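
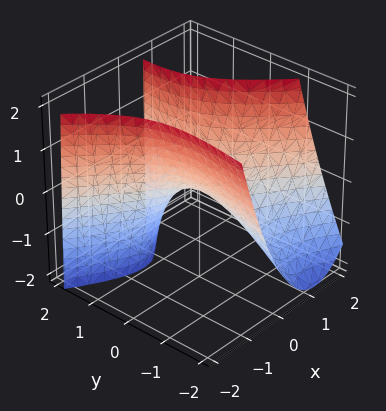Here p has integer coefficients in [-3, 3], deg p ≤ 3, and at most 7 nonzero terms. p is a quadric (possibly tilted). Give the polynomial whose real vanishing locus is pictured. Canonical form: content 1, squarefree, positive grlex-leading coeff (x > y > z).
3*x^2 + 3*x*y - y^2 + y*z - 2*z

Degree: no degree-1 surface has this shape, so deg p = 2.
From the visible intercepts: one z-axis crossing is at z = 0; one x-axis crossing is at x = 0; one y-axis crossing is at y = 0.
Putting this together gives p.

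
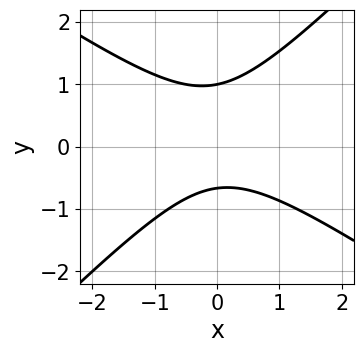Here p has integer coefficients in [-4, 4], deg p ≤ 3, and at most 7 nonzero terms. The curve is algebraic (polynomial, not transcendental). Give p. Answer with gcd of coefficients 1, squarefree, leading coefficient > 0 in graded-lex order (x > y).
2*x^2 + x*y - 3*y^2 + y + 2

(a) Degree: the shape is more complex than any degree-1 curve, so deg p = 2.
(b) Reading off the gridlines: no x-intercept at any integer in the box; one y-axis crossing is at y = 1.
(c) Assembling these constraints gives the stated polynomial.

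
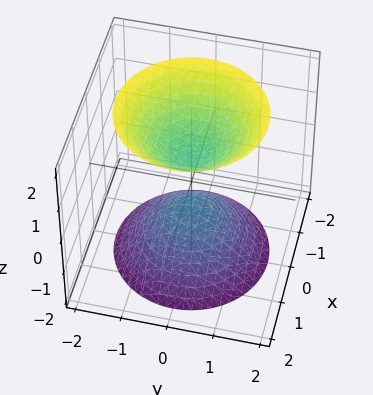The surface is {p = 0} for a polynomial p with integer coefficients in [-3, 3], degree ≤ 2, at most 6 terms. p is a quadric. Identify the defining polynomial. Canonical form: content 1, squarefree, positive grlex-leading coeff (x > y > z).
(a) I count 2 distinct pieces. Treating them together as one polynomial.
(b) Degree: two separate bowl-shaped sheets opening away from each other; a quadric, so deg p = 2.
(c) Symmetries: the surface is invariant under rotation about z: p = q(x² + y², z); it's symmetric under z → −z, forcing even powers of z.
(d) Against the integer gridlines: it misses every integer gridline on the y-axis; no x-intercept at any integer in the box; a circular section at z = -2 has radius between 1 and 2.
(e) Matching integer coefficients to the picture gives p.

3*x^2 + 3*y^2 - 2*z^2 + 1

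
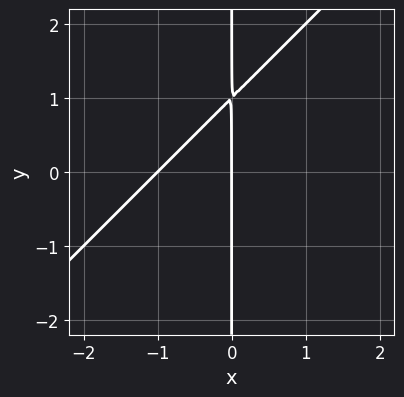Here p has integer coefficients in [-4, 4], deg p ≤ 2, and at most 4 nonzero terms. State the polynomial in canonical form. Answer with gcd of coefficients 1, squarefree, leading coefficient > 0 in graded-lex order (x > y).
Degree: the shape is more complex than any degree-1 curve, so deg p = 2.
From the axis intercepts and sections: the visible y-axis segment lies entirely on the curve; among the integer gridlines, it crosses the x-axis at x ∈ {-1, 0}.
Together with the visible shape, these determine p as stated.

x^2 - x*y + x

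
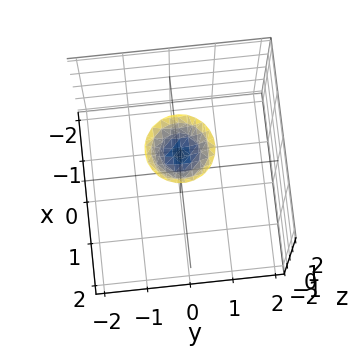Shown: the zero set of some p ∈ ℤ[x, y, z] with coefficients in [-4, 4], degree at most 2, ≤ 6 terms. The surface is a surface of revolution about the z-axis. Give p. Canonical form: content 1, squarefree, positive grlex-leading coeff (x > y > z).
2*x^2 + 2*y^2 - 2*z + 3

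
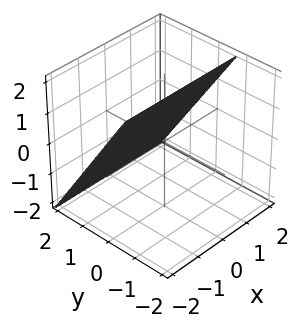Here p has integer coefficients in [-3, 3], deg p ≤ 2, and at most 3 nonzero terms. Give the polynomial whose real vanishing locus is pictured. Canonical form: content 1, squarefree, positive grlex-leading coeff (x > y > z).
3*y + 2*z - 2

deg p = 1.
From the axis intercepts and sections: the surface avoids every integer x-axis point in the box; one z-axis crossing is at z = 1.
The integer polynomial consistent with all of this is the stated p.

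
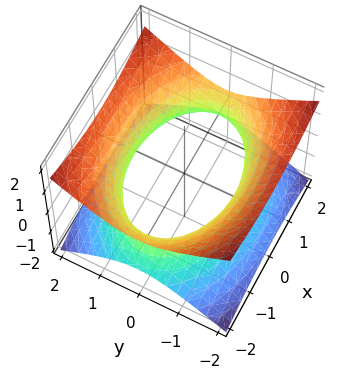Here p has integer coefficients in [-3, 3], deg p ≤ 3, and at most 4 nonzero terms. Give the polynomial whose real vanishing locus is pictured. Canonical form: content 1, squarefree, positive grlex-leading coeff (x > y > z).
x^2 + 2*y^2 - 3*z^2 - 3

The degree is 2 — an hourglass — one-sheet hyperboloid; a quadric.
Symmetries: mirror symmetry x ↦ −x ⇒ only even powers of x; mirror symmetry y ↦ −y ⇒ only even powers of y; it's symmetric under z → −z, forcing even powers of z.
Observable constraints: it misses every integer gridline on the z-axis.
Fitting integer coefficients to these (and the overall shape) gives p.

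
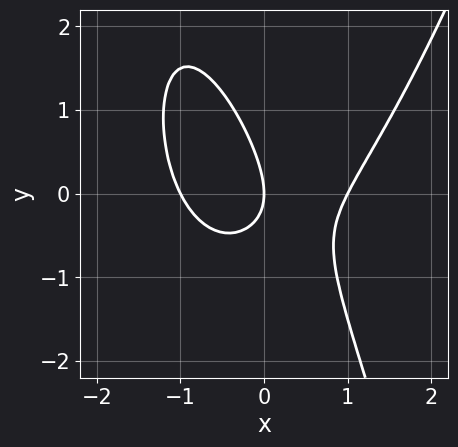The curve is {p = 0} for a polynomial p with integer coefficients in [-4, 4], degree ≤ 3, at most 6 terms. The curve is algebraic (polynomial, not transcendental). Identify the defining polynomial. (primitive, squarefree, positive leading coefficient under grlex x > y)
(a) Degree: a generic line meets the curve in up to 3 points, so deg p = 3.
(b) Checking where it meets the axes: among the integer gridlines, it crosses the x-axis at x ∈ {-1, 0, 1}; it crosses the y-axis at the gridline y = 0.
(c) The integer polynomial consistent with all of this is the stated p.

3*x^3 - 3*x*y - 2*y^2 - 3*x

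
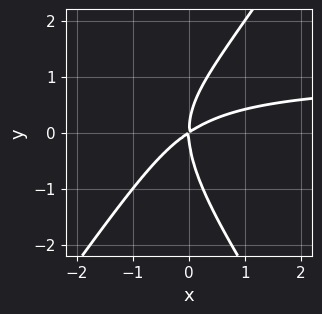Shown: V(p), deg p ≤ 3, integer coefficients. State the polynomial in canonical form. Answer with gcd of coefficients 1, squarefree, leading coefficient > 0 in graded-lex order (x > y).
Degree: the shape is more complex than any degree-2 curve, so deg p = 3.
From the visible intercepts: it crosses the y-axis at the gridline y = 0; it meets the x-axis at x = 0 (among the integer gridlines).
Fitting integer coefficients to these (and the overall shape) gives p.

2*x^2*y - y^3 - 2*x^2 + 3*x*y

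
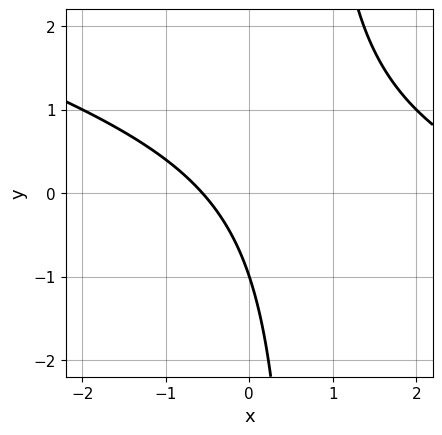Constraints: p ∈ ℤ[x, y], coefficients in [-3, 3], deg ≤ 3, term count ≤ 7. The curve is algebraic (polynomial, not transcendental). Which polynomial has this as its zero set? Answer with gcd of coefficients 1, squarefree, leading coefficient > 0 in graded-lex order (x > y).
x^2 + 3*x*y - 3*x - 2*y - 2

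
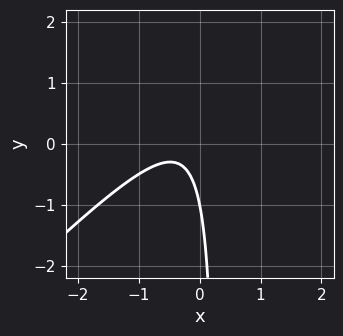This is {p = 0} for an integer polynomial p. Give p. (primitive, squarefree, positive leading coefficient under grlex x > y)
Degree: a generic line meets the curve in up to 2 points, so deg p = 2.
Checking where it meets the axes: it crosses the y-axis at the gridline y = -1; the curve avoids every integer x-axis point in the box.
Together with the visible shape, these determine p as stated.

3*x^2 - 3*x*y + 2*x + y + 1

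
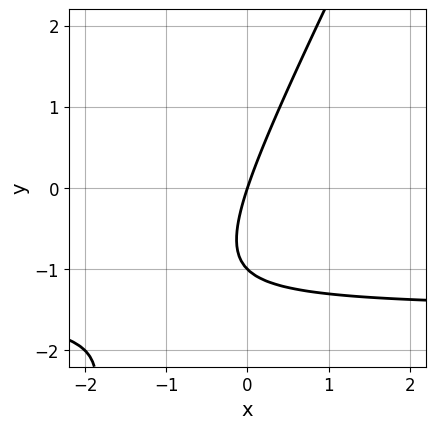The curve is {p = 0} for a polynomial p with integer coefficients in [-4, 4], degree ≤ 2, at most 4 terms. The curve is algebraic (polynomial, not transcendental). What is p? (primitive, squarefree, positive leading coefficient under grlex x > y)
2*x*y - y^2 + 3*x - y

First, deg p = 2.
Then, from the axis intercepts and sections: it meets the x-axis at x = 0 (among the integer gridlines); the y-axis gridline crossings are at y ∈ {-1, 0}.
Finally, fitting integer coefficients to these (and the overall shape) gives p.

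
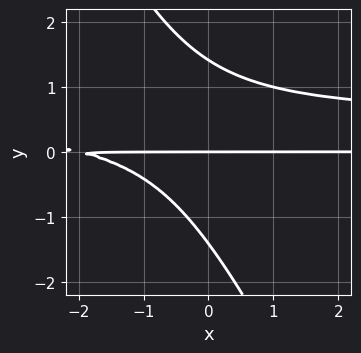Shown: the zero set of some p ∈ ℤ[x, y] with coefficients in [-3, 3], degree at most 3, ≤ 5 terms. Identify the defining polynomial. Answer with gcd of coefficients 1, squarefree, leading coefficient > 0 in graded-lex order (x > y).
2*x*y^2 + y^3 - x*y - 2*y

1. deg p = 3. No degree-2 curve has this shape.
2. Reading off the gridlines: one y-axis crossing is at y = 0; every point of the x-axis in the box is on the curve.
3. Assembling these constraints gives the stated polynomial.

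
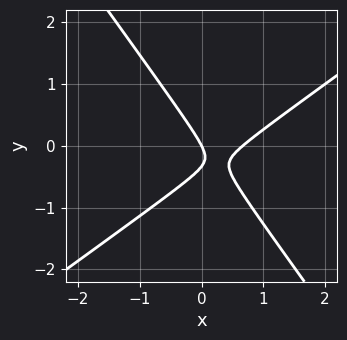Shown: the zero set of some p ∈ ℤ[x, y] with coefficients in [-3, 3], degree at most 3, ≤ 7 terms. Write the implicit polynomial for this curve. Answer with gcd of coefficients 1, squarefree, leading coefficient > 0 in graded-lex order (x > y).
3*x^2 - 2*x*y - 3*y^2 - 2*x - y

1. deg p = 2. A generic line meets the curve in up to 2 points.
2. From the axis intercepts and sections: one y-axis crossing is at y = 0; it crosses the x-axis at the gridline x = 0.
3. Together with the visible shape, these determine p as stated.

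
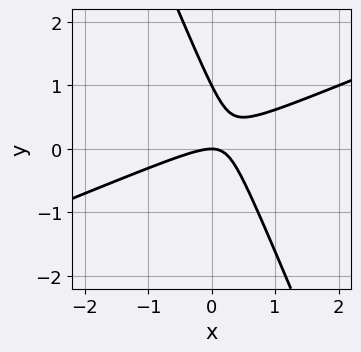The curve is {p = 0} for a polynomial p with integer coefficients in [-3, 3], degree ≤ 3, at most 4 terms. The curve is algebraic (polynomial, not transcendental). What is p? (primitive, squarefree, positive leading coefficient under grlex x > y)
x^2 - 2*x*y - y^2 + y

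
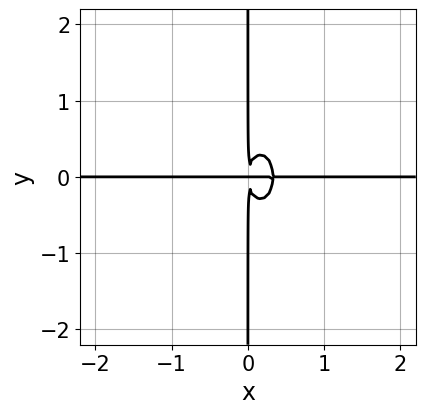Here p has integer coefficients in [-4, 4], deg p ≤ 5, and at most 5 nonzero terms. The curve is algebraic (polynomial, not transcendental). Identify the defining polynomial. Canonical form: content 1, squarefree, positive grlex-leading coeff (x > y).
3*x^3*y + x*y^3 - x^2*y

First, degree: the shape is more complex than any degree-3 curve, so deg p = 4.
Next, reading off the gridlines: the visible y-axis segment lies entirely on the curve; every point of the x-axis in the box is on the curve.
Finally, these observations pin down the coefficients.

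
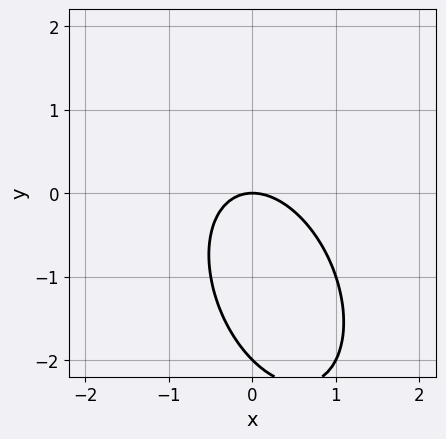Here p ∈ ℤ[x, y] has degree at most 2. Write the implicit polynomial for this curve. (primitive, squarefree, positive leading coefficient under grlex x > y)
deg p = 2. No degree-1 curve has this shape.
Checking where it meets the axes: the y-axis gridline crossings are at y ∈ {-2, 0}; it crosses the x-axis at the gridline x = 0.
Fitting integer coefficients to these (and the overall shape) gives p.

2*x^2 + x*y + y^2 + 2*y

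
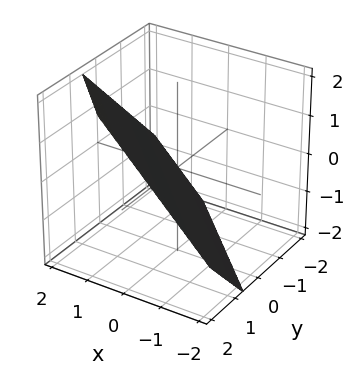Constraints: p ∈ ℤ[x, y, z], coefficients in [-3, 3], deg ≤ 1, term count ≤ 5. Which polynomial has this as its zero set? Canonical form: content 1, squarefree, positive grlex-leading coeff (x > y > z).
Degree: every cross-section is a straight line — this is a plane, so deg p = 1.
Putting this together gives p.

3*x + 3*y - 3*z - 2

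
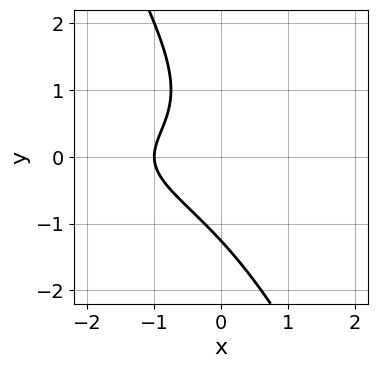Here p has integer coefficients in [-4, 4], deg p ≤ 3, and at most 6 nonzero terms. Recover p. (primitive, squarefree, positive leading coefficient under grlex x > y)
First, degree: no degree-2 curve has this shape, so deg p = 3.
Next, from the axis intercepts and sections: it meets the x-axis at x = -1 (among the integer gridlines).
Finally, matching integer coefficients to the picture gives p.

2*x*y^2 + y^3 + 2*x + 2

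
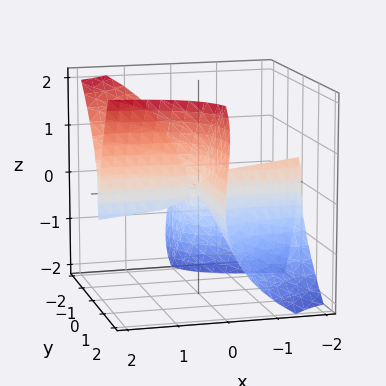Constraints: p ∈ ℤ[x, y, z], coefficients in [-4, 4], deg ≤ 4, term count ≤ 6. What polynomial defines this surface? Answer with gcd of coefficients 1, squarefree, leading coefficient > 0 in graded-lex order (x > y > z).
3*x*y^2 + y*z^2 - z^3 + x*y

First, deg p = 3.
Next, from the axis intercepts and sections: every point of the y-axis in the box is on the surface; it meets the z-axis at z = 0 (among the integer gridlines).
Finally, the integer polynomial consistent with all of this is the stated p.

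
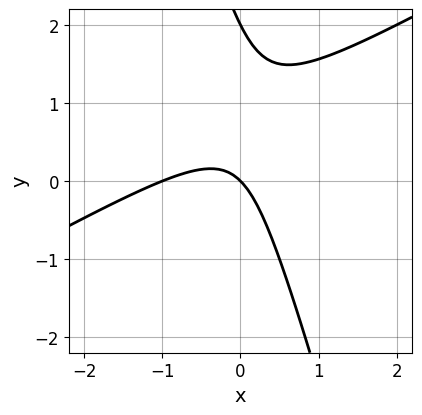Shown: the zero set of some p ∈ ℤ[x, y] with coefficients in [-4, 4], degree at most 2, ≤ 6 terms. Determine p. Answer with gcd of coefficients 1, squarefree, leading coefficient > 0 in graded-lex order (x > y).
deg p = 2. A generic line meets the curve in up to 2 points.
Observable constraints: among the integer gridlines, it crosses the x-axis at x ∈ {-1, 0}; the y-axis gridline crossings are at y ∈ {0, 2}.
Together with the visible shape, these determine p as stated.

2*x^2 - 3*x*y - y^2 + 2*x + 2*y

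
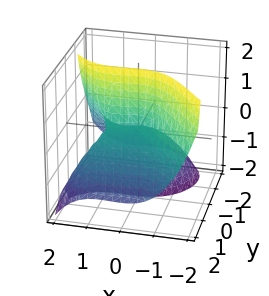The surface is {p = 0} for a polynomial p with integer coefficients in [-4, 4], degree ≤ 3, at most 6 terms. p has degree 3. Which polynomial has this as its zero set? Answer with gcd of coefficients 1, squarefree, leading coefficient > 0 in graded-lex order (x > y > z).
x^3 + y^3 - x^2 + 3*y*z

1. Degree: a generic line meets the surface in up to 3 points, so deg p = 3.
2. Checking where it meets the axes: among the integer gridlines, it crosses the x-axis at x ∈ {0, 1}; the visible z-axis segment lies entirely on the surface.
3. Solving for integer coefficients yields p as stated.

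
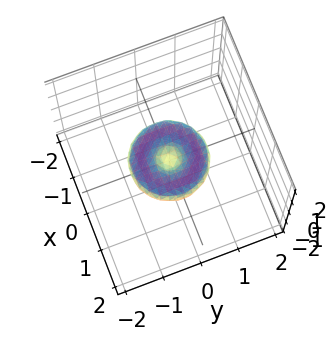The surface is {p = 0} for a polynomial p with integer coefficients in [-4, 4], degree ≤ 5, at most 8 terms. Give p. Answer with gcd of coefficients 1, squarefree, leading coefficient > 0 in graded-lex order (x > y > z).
Degree: no degree-3 surface has this shape, so deg p = 4.
Symmetries: every cross-section ⟂ z is a circle, so x, y appear only via x² + y².
Reading off the gridlines: it meets the z-axis at z = 0 (among the integer gridlines); the x-axis gridline crossings are at x ∈ {-1, 0, 1}.
These observations pin down the coefficients.

x^4 + 2*x^2*y^2 + y^4 - x^2 - y^2 + 2*z^2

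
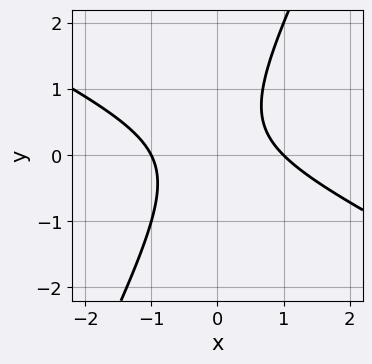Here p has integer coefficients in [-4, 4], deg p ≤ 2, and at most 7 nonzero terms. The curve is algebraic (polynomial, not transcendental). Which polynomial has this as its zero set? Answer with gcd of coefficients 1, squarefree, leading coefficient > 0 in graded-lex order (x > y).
1. Degree: a generic line meets the curve in up to 2 points, so deg p = 2.
2. From the axis intercepts and sections: the curve avoids every integer y-axis point in the box; the x-axis gridline crossings are at x ∈ {-1, 1}.
3. Putting this together gives p.

2*x^2 + 3*x*y - 2*y^2 + y - 2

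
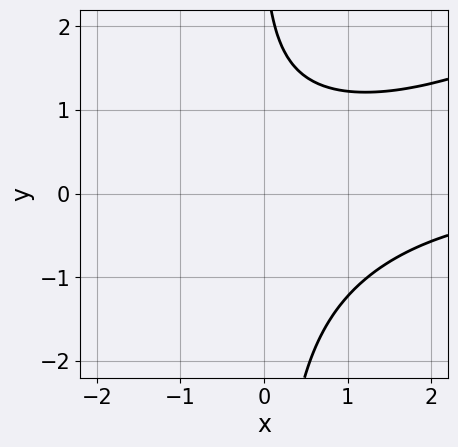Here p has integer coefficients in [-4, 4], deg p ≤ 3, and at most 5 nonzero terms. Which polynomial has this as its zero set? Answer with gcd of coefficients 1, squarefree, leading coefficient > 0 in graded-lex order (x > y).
1. deg p = 3.
2. Against the integer gridlines: it misses every integer gridline on the y-axis; no x-intercept at any integer in the box.
3. Fitting integer coefficients to these (and the overall shape) gives p.

x^2*y - 2*x*y^2 - y + 3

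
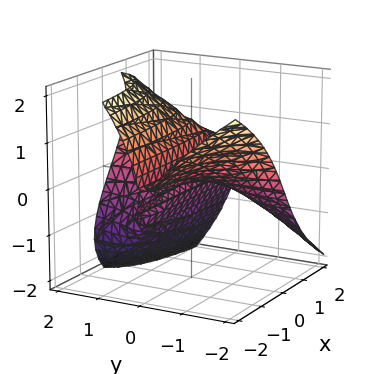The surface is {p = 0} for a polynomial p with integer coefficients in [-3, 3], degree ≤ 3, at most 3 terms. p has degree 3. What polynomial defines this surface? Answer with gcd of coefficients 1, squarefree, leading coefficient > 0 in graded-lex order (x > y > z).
(a) The degree is 3 — a generic line meets the surface in up to 3 points.
(b) Checking where it meets the axes: the visible x-axis segment lies entirely on the surface; every point of the y-axis in the box is on the surface; it meets the z-axis at z = 0 (among the integer gridlines).
(c) These observations pin down the coefficients.

2*x*y^2 + z^3 - 3*y*z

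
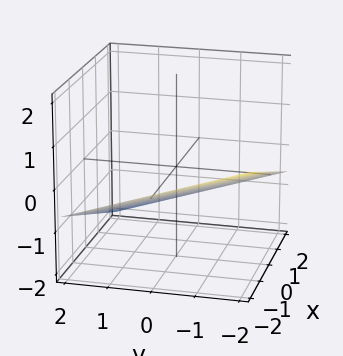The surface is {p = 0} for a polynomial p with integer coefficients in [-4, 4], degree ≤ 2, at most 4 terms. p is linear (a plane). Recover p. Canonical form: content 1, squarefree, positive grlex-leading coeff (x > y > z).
(a) The degree is 1 — the surface is flat (a plane).
(b) From the visible intercepts: it meets the x-axis at x = -2 (among the integer gridlines); one y-axis crossing is at y = -2.
(c) The integer polynomial consistent with all of this is the stated p.

x + y + 3*z + 2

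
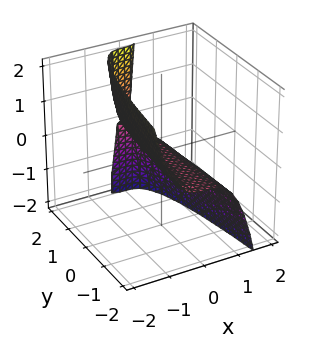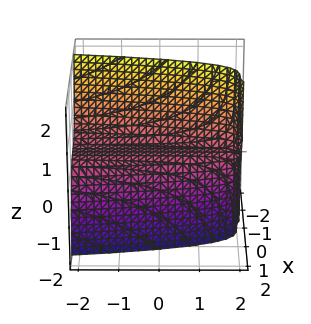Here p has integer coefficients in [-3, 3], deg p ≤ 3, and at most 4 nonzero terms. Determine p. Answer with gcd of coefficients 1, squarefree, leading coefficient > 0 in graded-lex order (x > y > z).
(a) Degree: a generic line meets the surface in up to 3 points, so deg p = 3.
(b) Reading off the gridlines: it meets the x-axis at x = 0 (among the integer gridlines); every point of the y-axis in the box is on the surface; it crosses the z-axis at the gridline z = 0.
(c) Assembling these constraints gives the stated polynomial.

3*x^3 - y*z + 2*z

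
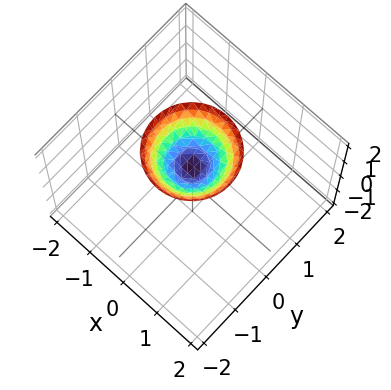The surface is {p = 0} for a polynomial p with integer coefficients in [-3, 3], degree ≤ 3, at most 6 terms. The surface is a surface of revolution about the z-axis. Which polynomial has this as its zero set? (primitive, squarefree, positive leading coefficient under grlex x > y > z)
x^2 + y^2 - z + 1

First, degree: no degree-1 surface has this shape, so deg p = 2.
Next, symmetries: the z-axis is an axis of rotation, so x and y enter only as x² + y².
Next, reading off the gridlines: no x-intercept at any integer in the box; it meets the z-axis at z = 1 (among the integer gridlines).
Finally, solving for integer coefficients yields p as stated.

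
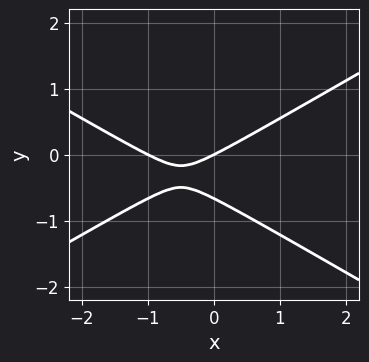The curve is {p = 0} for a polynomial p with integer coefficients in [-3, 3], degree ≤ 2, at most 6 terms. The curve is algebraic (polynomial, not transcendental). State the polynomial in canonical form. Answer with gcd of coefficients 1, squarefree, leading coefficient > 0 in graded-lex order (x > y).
x^2 - 3*y^2 + x - 2*y

The degree is 2 — no degree-1 curve has this shape.
Checking where it meets the axes: the x-axis gridline crossings are at x ∈ {-1, 0}; it crosses the y-axis at the gridline y = 0.
Putting this together gives p.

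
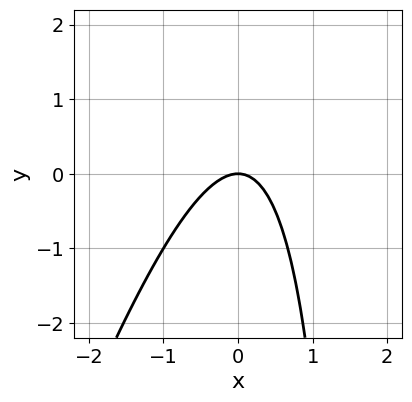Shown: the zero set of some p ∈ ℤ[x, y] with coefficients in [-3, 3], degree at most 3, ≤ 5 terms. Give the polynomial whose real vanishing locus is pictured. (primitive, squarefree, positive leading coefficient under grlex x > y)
3*x^2 - x*y + 2*y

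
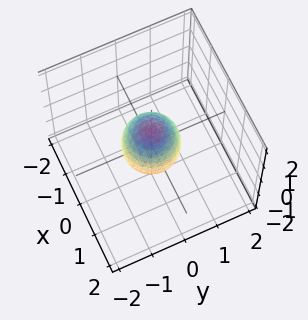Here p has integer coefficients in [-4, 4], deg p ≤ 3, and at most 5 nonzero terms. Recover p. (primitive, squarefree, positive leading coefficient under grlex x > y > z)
3*x^2 + 3*y^2 + 2*z^2 - 2

1. Degree: no degree-1 surface has this shape, so deg p = 2.
2. By symmetry, every cross-section ⟂ z is a circle, so x, y appear only via x² + y².
3. Checking where it meets the axes: a circular section at z = 0 has radius between 0 and 1; the z-axis gridline crossings are at z ∈ {-1, 1}.
4. These observations pin down the coefficients.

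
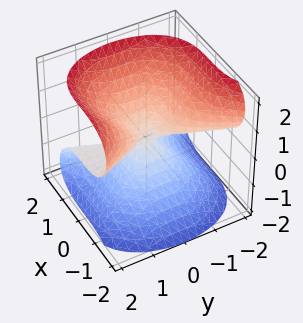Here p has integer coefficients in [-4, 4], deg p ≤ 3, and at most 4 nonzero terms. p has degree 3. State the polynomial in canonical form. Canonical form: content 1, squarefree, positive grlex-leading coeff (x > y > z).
x^3 + y^2*z - z^3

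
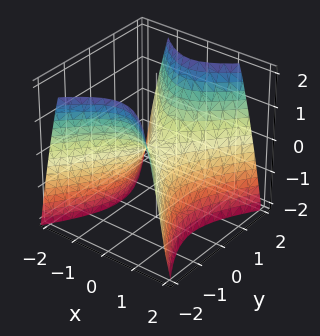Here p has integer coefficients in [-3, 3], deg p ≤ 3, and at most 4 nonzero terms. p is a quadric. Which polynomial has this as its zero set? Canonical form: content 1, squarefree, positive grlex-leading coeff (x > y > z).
3*x^2 - 2*y^2 + 2*z

(a) deg p = 2. A saddle surface; a quadric.
(b) Symmetries: mirror symmetry y ↦ −y ⇒ only even powers of y; mirror symmetry x ↦ −x ⇒ only even powers of x.
(c) From the axis intercepts and sections: it meets the y-axis at y = 0 (among the integer gridlines); it crosses the z-axis at the gridline z = 0.
(d) Putting this together gives p.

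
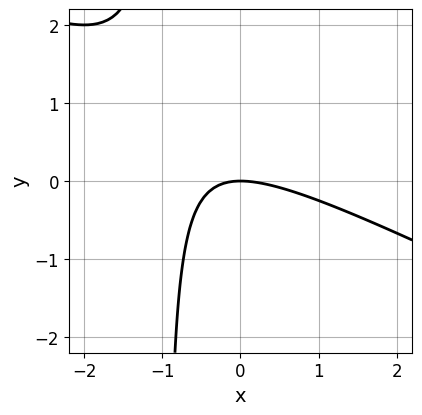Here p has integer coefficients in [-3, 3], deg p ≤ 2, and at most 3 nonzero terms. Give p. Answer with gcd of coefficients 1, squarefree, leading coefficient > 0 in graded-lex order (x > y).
(a) deg p = 2. The shape is more complex than any degree-1 curve.
(b) Reading off the gridlines: it meets the y-axis at y = 0 (among the integer gridlines); it meets the x-axis at x = 0 (among the integer gridlines).
(c) Assembling these constraints gives the stated polynomial.

x^2 + 2*x*y + 2*y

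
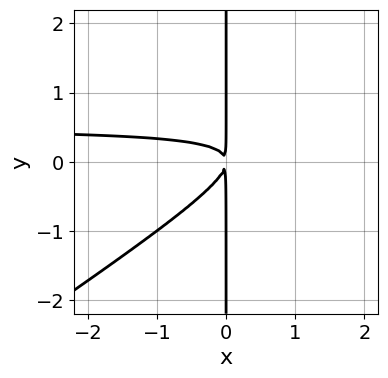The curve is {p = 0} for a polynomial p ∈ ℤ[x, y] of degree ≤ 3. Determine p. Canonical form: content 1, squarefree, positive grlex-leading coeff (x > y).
2*x^2*y - 3*x*y^2 - x^2

deg p = 3. The shape is more complex than any degree-2 curve.
From the axis intercepts and sections: every point of the y-axis in the box is on the curve.
Assembling these constraints gives the stated polynomial.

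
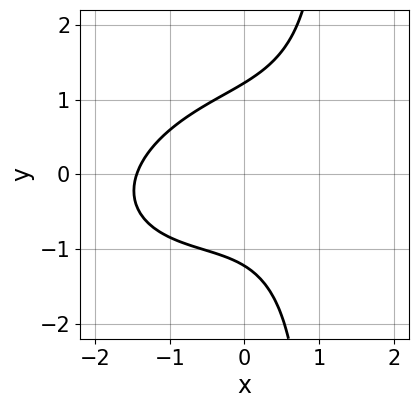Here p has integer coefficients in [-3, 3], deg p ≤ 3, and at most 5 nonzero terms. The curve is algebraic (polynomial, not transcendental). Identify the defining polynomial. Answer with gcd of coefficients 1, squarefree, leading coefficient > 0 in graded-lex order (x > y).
x^3 - x^2*y + 2*x*y^2 - 2*y^2 + 3

First, degree: the shape is more complex than any degree-2 curve, so deg p = 3.
Finally, putting this together gives p.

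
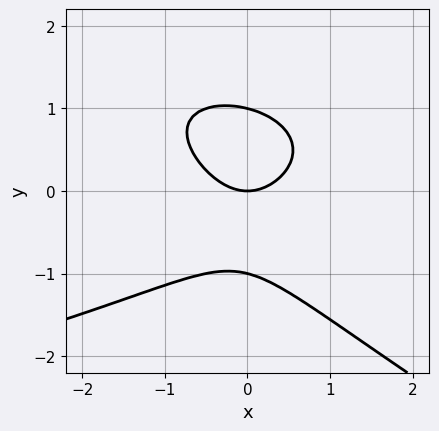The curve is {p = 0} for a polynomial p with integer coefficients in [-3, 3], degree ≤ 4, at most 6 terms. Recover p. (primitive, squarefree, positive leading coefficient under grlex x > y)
x*y^2 + 2*y^3 + 2*x^2 - 2*y

(a) The degree is 3 — a generic line meets the curve in up to 3 points.
(b) Reading off the gridlines: among the integer gridlines, it crosses the y-axis at y ∈ {-1, 0, 1}; one x-axis crossing is at x = 0.
(c) These observations pin down the coefficients.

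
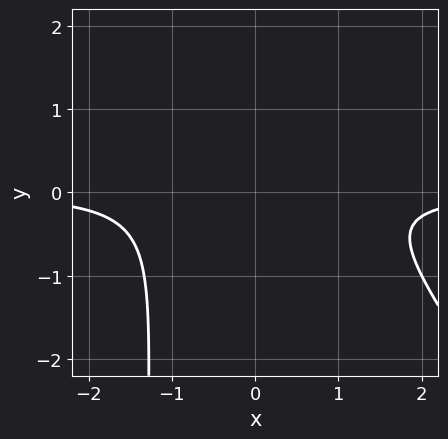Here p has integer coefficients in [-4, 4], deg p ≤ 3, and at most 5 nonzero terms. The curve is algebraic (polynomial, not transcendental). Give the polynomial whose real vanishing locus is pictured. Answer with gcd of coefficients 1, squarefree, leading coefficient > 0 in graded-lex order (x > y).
3*x^2*y + 2*x*y^2 + 3*y^2 - 3*y + 2

First, degree: a generic line meets the curve in up to 3 points, so deg p = 3.
Then, from the visible intercepts: it misses every integer gridline on the x-axis; it misses every integer gridline on the y-axis.
Finally, matching integer coefficients to the picture gives p.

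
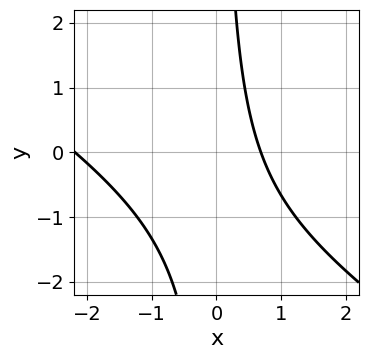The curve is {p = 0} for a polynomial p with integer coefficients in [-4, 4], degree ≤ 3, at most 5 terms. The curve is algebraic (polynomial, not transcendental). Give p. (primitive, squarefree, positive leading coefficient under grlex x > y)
2*x^2 + 3*x*y + 3*x - 3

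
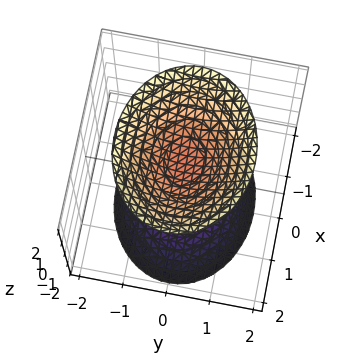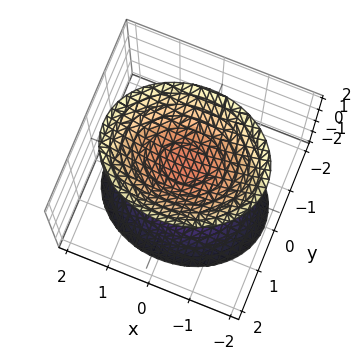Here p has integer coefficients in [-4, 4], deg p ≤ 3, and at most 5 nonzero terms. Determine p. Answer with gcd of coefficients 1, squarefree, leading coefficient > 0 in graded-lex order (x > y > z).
2*x^2 + 3*y^2 - 2*z^2 + 2

I count 2 distinct pieces.
The degree is 2 — two sheets facing apart; a quadric.
Symmetries: mirror symmetry x ↦ −x ⇒ only even powers of x; mirror symmetry y ↦ −y ⇒ only even powers of y; mirror symmetry z ↦ −z ⇒ only even powers of z.
From the visible intercepts: among the integer gridlines, it crosses the z-axis at z ∈ {-1, 1}; it misses every integer gridline on the y-axis; it misses every integer gridline on the x-axis.
Assembling these constraints gives the stated polynomial.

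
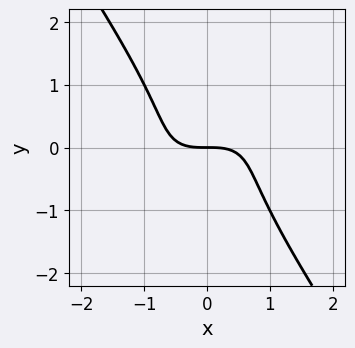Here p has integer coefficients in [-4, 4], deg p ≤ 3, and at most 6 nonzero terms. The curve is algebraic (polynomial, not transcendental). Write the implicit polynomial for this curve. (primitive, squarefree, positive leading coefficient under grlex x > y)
1. deg p = 3.
2. Checking where it meets the axes: one x-axis crossing is at x = 0; it meets the y-axis at y = 0 (among the integer gridlines).
3. These observations pin down the coefficients.

2*x^3 - 3*x^2*y + 2*y^3 + 3*y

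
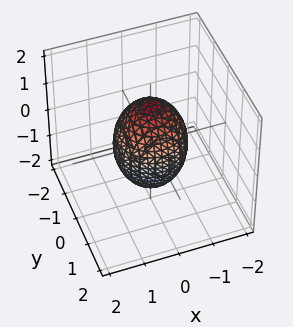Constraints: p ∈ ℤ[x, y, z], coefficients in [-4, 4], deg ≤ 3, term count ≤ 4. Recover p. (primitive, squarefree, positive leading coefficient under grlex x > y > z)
2*x^2 + 2*y^2 + z^2 - 2

Degree: the shape is more complex than any degree-1 surface, so deg p = 2.
By symmetry, every cross-section ⟂ z is a circle, so x, y appear only via x² + y².
From the visible intercepts: among the integer gridlines, it crosses the y-axis at y ∈ {-1, 1}; among the integer gridlines, it crosses the x-axis at x ∈ {-1, 1}.
Assembling these constraints gives the stated polynomial.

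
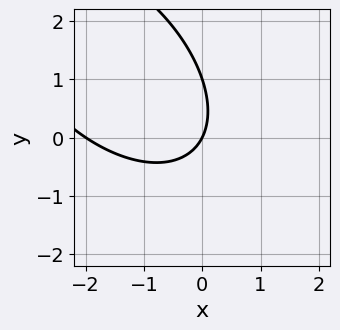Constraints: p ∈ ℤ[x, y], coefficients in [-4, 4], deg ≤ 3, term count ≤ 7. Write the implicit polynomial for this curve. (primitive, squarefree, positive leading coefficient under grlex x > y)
(a) The degree is 2 — the shape is more complex than any degree-1 curve.
(b) Reading off the gridlines: among the integer gridlines, it crosses the y-axis at y ∈ {0, 1}; among the integer gridlines, it crosses the x-axis at x ∈ {-2, 0}.
(c) The integer polynomial consistent with all of this is the stated p.

x^2 + x*y + y^2 + 2*x - y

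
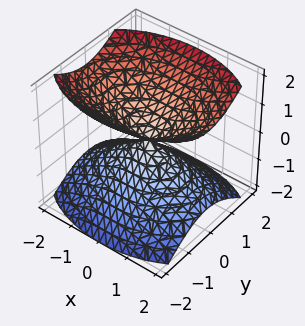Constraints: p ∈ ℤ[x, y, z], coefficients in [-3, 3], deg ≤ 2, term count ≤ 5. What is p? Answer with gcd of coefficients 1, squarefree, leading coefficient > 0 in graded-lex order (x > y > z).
x^2 + 2*y^2 - 2*z^2

First, the picture has 2 separate pieces. They look like related sheets of one shape, so recover p as a whole.
Next, deg p = 2. Two nappes meeting at a single point; a quadric.
Then, symmetries: the z ↦ −z reflection is a symmetry, so z appears only in even powers; it's symmetric under y → −y, forcing even powers of y; it's symmetric under x → −x, forcing even powers of x.
Then, against the integer gridlines: one z-axis crossing is at z = 0; it meets the x-axis at x = 0 (among the integer gridlines); one y-axis crossing is at y = 0.
Finally, assembling these constraints gives the stated polynomial.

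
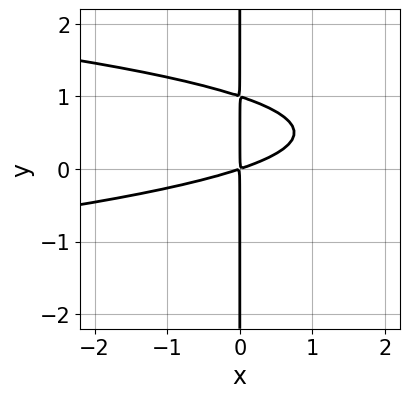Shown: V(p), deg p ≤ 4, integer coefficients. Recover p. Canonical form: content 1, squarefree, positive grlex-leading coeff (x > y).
(a) deg p = 3.
(b) Against the integer gridlines: the visible y-axis segment lies entirely on the curve.
(c) Solving for integer coefficients yields p as stated.

3*x*y^2 + x^2 - 3*x*y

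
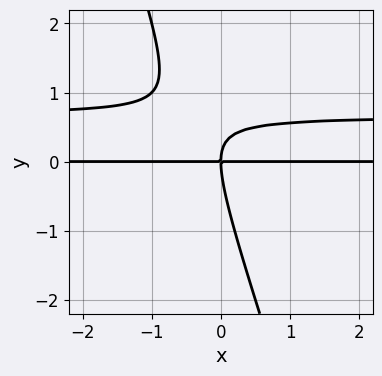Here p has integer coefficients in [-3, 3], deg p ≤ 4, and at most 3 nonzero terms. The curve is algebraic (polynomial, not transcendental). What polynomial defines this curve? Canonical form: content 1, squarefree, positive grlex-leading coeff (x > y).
First, deg p = 3.
Then, from the visible intercepts: every point of the x-axis in the box is on the curve; one y-axis crossing is at y = 0.
Finally, together with the visible shape, these determine p as stated.

3*x*y^2 + y^3 - 2*x*y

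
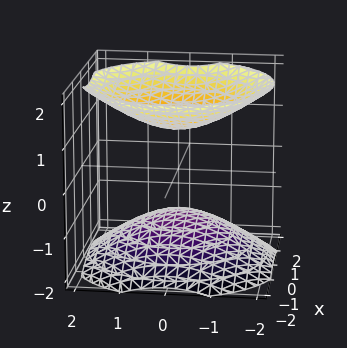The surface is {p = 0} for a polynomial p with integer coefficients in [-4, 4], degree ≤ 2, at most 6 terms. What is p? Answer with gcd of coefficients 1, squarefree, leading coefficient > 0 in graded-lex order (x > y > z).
2*x^2 + 2*y^2 - 3*z^2 + 3

I count 2 distinct pieces.
Degree: two sheets facing apart; a quadric, so deg p = 2.
Symmetries: the z ↦ −z reflection is a symmetry, so z appears only in even powers; the z-axis is an axis of rotation, so x and y enter only as x² + y².
Checking where it meets the axes: it misses every integer gridline on the y-axis; no x-intercept at any integer in the box; the z-axis gridline crossings are at z ∈ {-1, 1}.
Matching integer coefficients to the picture gives p.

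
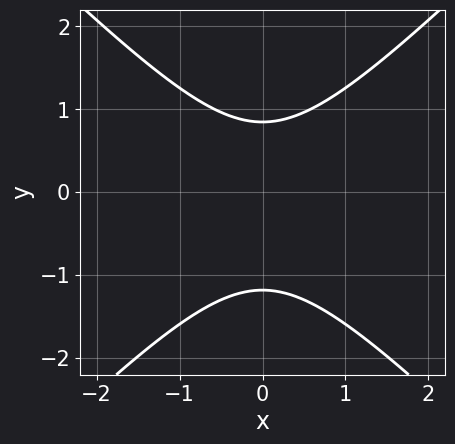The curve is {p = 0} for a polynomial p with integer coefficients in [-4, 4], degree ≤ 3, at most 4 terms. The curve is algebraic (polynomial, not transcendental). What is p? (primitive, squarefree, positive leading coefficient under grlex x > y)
3*x^2 - 3*y^2 - y + 3

Degree: a generic line meets the curve in up to 2 points, so deg p = 2.
Symmetries: mirror symmetry x ↦ −x ⇒ only even powers of x.
From the visible intercepts: no x-intercept at any integer in the box.
These observations pin down the coefficients.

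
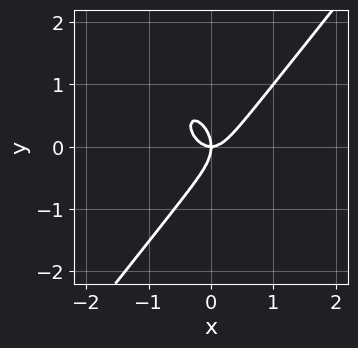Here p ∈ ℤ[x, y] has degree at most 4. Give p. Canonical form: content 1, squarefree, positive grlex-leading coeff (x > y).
2*x^3 - y^3 - x*y

1. Degree: no degree-2 curve has this shape, so deg p = 3.
2. Reading off the gridlines: it crosses the x-axis at the gridline x = 0; it crosses the y-axis at the gridline y = 0.
3. The integer polynomial consistent with all of this is the stated p.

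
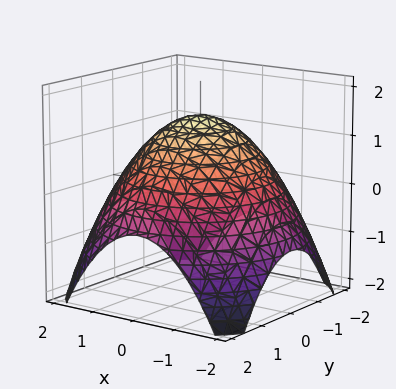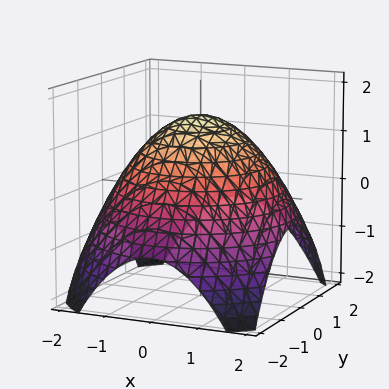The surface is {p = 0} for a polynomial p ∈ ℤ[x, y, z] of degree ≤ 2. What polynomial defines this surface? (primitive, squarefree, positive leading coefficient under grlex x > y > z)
x^2 + y^2 + 2*z - 3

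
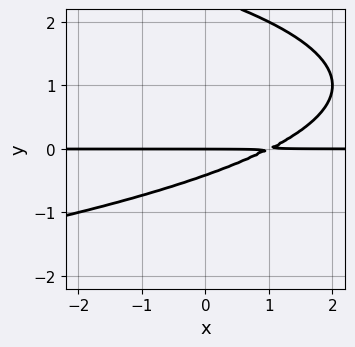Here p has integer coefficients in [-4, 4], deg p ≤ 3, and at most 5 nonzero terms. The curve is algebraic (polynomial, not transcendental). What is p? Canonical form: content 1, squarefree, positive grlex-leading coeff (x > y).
1. deg p = 3.
2. Observable constraints: the visible x-axis segment lies entirely on the curve; it meets the y-axis at y = 0 (among the integer gridlines).
3. The integer polynomial consistent with all of this is the stated p.

y^3 + x*y - 2*y^2 - y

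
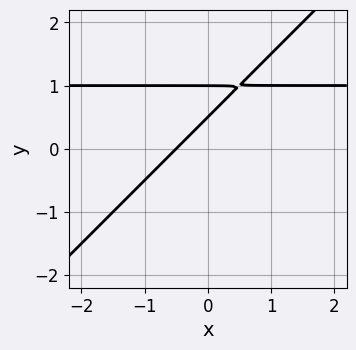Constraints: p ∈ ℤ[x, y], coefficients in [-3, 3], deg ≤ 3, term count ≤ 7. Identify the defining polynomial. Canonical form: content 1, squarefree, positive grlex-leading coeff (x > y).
2*x*y - 2*y^2 - 2*x + 3*y - 1

1. Degree: the shape is more complex than any degree-1 curve, so deg p = 2.
2. From the axis intercepts and sections: it meets the y-axis at y = 1 (among the integer gridlines).
3. Together with the visible shape, these determine p as stated.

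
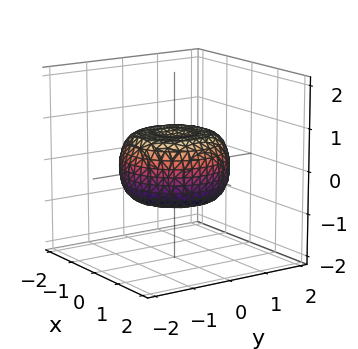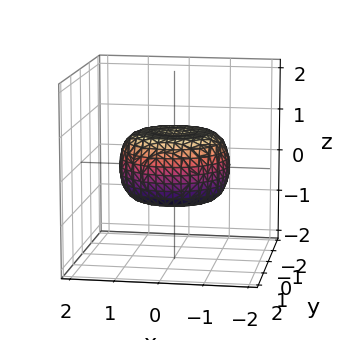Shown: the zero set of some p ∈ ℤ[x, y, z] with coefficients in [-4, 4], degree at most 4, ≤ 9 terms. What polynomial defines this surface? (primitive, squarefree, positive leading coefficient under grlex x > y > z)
(a) The degree is 4 — a generic line meets the surface in up to 4 points.
(b) By symmetry, the z-axis is an axis of rotation, so x and y enter only as x² + y².
(c) Checking where it meets the axes: a circular section at z = 0 has radius between 1 and 2.
(d) The integer polynomial consistent with all of this is the stated p.

x^4 + 2*x^2*y^2 + y^4 - x^2 - y^2 + 2*z^2 - 1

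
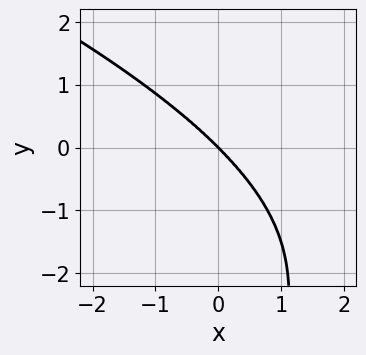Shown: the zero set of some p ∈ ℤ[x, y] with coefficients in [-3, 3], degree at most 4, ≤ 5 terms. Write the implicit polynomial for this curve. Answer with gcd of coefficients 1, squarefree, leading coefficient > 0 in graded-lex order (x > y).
x*y^3 - 3*x^3 - 2*x^2*y - y^3

The degree is 4 — a generic line meets the curve in up to 4 points.
Observable constraints: it crosses the y-axis at the gridline y = 0; it meets the x-axis at x = 0 (among the integer gridlines).
These observations pin down the coefficients.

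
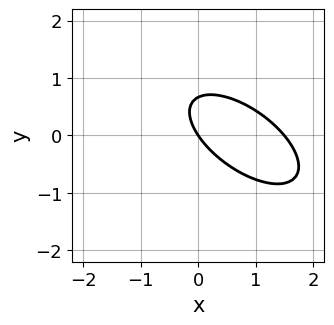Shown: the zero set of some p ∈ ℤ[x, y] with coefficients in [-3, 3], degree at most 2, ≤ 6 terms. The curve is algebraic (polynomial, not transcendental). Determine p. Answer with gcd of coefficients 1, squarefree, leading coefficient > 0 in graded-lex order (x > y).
(a) Degree: no degree-1 curve has this shape, so deg p = 2.
(b) Checking where it meets the axes: it crosses the x-axis at the gridline x = 0; it crosses the y-axis at the gridline y = 0.
(c) Matching integer coefficients to the picture gives p.

2*x^2 + 3*x*y + 3*y^2 - 3*x - 2*y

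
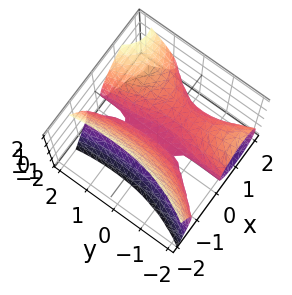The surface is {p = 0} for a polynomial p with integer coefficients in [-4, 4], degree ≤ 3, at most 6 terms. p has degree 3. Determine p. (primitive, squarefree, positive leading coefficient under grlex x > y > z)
2*x^3 - x^2*y - x*y^2 - 3*x^2 + 2*z^2

1. Degree: the shape is more complex than any degree-2 surface, so deg p = 3.
2. Observable constraints: one z-axis crossing is at z = 0; the visible y-axis segment lies entirely on the surface.
3. These observations pin down the coefficients.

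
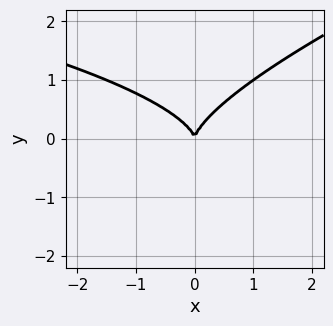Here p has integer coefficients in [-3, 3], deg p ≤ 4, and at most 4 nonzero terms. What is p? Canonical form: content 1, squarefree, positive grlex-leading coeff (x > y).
deg p = 3.
Checking where it meets the axes: one x-axis crossing is at x = 0; one y-axis crossing is at y = 0.
The integer polynomial consistent with all of this is the stated p.

x*y^2 - 3*y^3 + 2*x^2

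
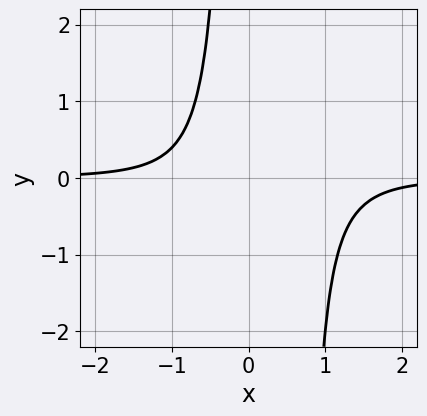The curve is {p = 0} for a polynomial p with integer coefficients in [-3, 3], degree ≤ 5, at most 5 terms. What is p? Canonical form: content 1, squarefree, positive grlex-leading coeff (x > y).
1. Degree: no degree-3 curve has this shape, so deg p = 4.
2. Against the integer gridlines: it misses every integer gridline on the x-axis; it misses every integer gridline on the y-axis.
3. Putting this together gives p.

3*x^3*y - 2*x^2*y + 2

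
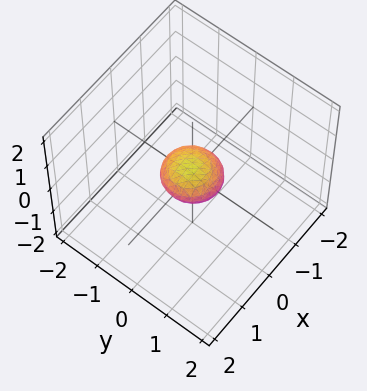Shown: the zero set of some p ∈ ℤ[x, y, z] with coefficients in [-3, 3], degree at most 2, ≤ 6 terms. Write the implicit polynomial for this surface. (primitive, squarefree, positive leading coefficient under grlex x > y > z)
2*x^2 - x*z + 2*y^2 + 3*z^2 - 1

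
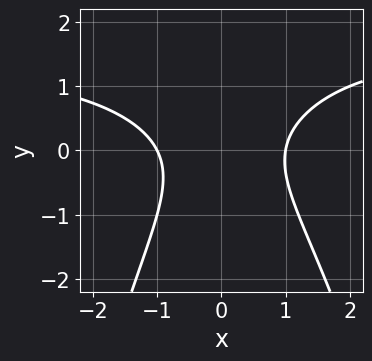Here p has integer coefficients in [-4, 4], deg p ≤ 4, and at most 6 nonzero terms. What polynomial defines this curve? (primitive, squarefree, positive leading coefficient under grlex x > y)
(a) deg p = 3. The shape is more complex than any degree-2 curve.
(b) Observable constraints: it misses every integer gridline on the y-axis; among the integer gridlines, it crosses the x-axis at x ∈ {-1, 1}.
(c) These observations pin down the coefficients.

2*x^2*y - 3*x^2 - x*y + 3*y^2 + 3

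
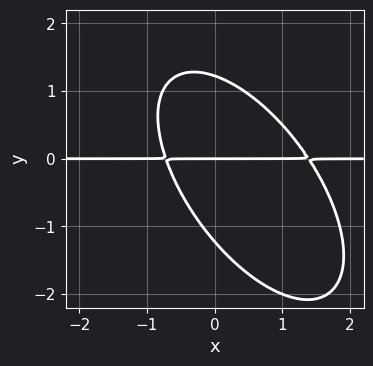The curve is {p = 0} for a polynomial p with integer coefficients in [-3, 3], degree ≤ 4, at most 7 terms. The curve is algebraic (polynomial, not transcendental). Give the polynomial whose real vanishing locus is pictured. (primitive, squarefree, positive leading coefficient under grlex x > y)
1. deg p = 3.
2. Reading off the gridlines: every point of the x-axis in the box is on the curve; it crosses the y-axis at the gridline y = 0.
3. These observations pin down the coefficients.

3*x^2*y + 3*x*y^2 + 2*y^3 - 2*x*y - 3*y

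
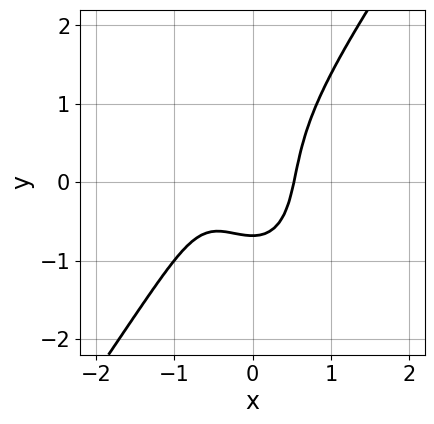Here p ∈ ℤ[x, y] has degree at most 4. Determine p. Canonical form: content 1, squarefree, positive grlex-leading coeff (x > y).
3*x^3 - y^3 + 2*x^2 - y - 1

First, deg p = 3.
Finally, matching integer coefficients to the picture gives p.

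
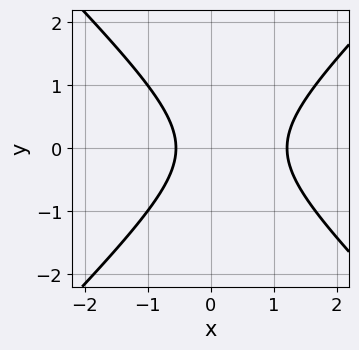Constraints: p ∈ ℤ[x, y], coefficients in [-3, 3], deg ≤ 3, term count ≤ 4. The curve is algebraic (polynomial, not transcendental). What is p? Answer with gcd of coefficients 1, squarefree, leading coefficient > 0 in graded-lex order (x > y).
First, degree: no degree-1 curve has this shape, so deg p = 2.
Next, symmetries: the y ↦ −y reflection is a symmetry, so y appears only in even powers.
Then, from the visible intercepts: it misses every integer gridline on the y-axis.
Finally, putting this together gives p.

3*x^2 - 3*y^2 - 2*x - 2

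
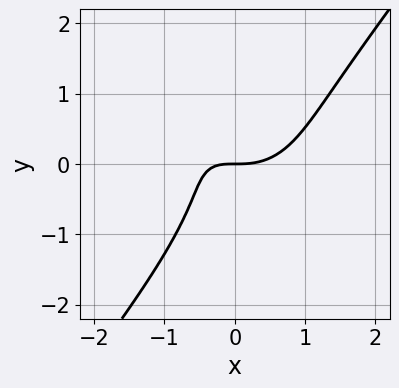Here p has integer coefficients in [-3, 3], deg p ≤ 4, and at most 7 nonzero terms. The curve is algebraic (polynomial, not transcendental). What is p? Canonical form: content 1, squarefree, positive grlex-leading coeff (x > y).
(a) The degree is 3 — the shape is more complex than any degree-2 curve.
(b) Against the integer gridlines: it meets the y-axis at y = 0 (among the integer gridlines); it meets the x-axis at x = 0 (among the integer gridlines).
(c) Solving for integer coefficients yields p as stated.

3*x^3 + 2*x*y^2 - 3*y^3 - 3*x*y - 3*y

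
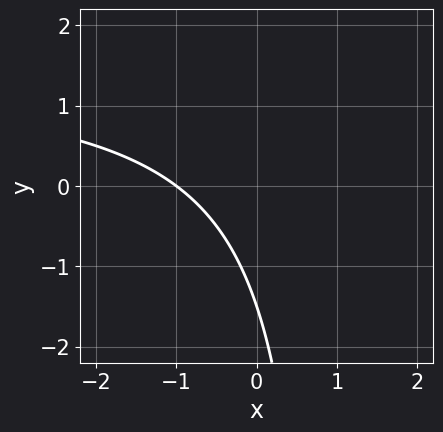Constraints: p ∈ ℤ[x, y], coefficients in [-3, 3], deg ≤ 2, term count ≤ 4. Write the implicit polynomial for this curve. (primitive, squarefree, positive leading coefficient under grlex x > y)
(a) deg p = 2. A generic line meets the curve in up to 2 points.
(b) From the axis intercepts and sections: it crosses the x-axis at the gridline x = -1.
(c) Matching integer coefficients to the picture gives p.

2*x*y - 3*x - 2*y - 3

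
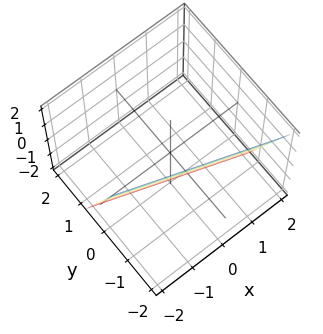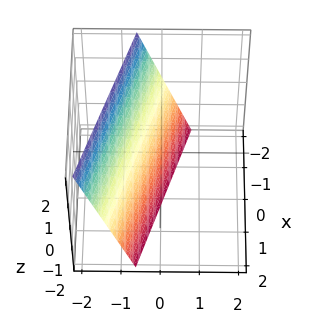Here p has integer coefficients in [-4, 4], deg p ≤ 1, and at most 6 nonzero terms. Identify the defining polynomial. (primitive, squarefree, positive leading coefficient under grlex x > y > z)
x + 3*y + z + 2

1. The degree is 1 — the surface is flat (a plane).
2. Against the integer gridlines: one x-axis crossing is at x = -2; one z-axis crossing is at z = -2.
3. Putting this together gives p.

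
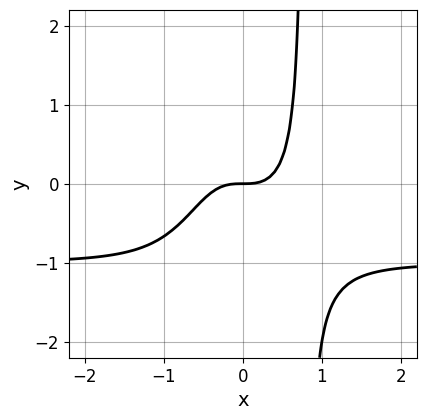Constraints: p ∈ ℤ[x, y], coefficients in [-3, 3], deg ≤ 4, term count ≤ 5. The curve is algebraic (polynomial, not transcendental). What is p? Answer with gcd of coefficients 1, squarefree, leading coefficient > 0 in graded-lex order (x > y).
2*x^3*y + 2*x^3 - y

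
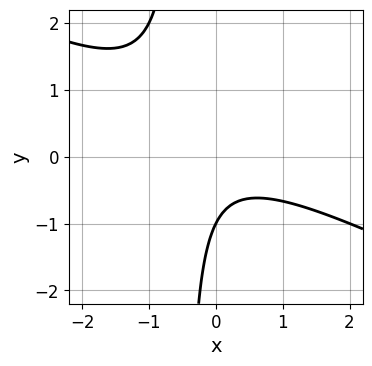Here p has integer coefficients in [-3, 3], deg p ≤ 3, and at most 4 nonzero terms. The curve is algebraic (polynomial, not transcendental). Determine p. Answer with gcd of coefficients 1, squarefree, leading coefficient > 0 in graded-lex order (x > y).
1. Degree: no degree-1 curve has this shape, so deg p = 2.
2. Checking where it meets the axes: it crosses the y-axis at the gridline y = -1; it misses every integer gridline on the x-axis.
3. Assembling these constraints gives the stated polynomial.

x^2 + 2*x*y + y + 1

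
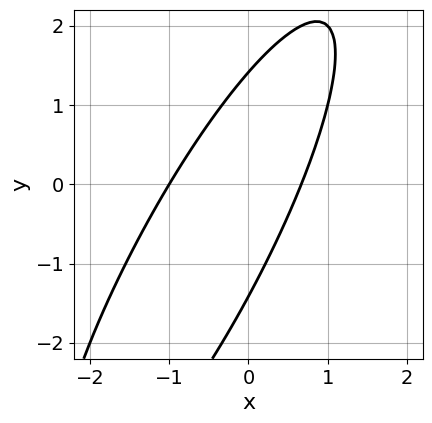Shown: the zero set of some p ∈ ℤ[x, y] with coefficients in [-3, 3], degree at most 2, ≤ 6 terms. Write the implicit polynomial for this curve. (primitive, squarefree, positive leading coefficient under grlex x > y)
3*x^2 - 3*x*y + y^2 + x - 2

First, deg p = 2.
Then, reading off the gridlines: one x-axis crossing is at x = -1.
Finally, the integer polynomial consistent with all of this is the stated p.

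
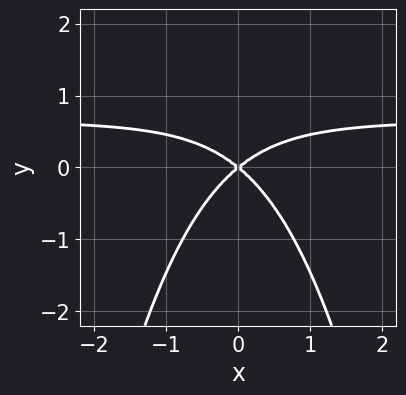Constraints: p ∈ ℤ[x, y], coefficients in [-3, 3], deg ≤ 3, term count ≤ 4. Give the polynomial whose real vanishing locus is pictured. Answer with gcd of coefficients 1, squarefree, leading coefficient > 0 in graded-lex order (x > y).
3*x^2*y - 2*x^2 + 3*y^2

deg p = 3. No degree-2 curve has this shape.
Symmetries: the x ↦ −x reflection is a symmetry, so x appears only in even powers.
From the visible intercepts: one x-axis crossing is at x = 0; it crosses the y-axis at the gridline y = 0.
Fitting integer coefficients to these (and the overall shape) gives p.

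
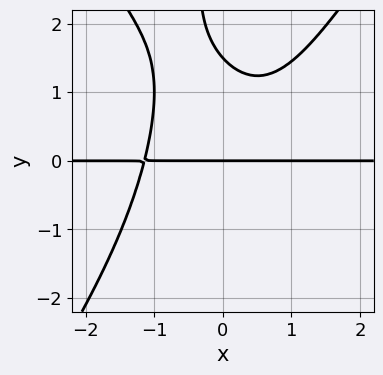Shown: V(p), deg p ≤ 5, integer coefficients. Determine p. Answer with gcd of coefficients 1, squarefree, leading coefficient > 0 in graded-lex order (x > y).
2*x^3*y - x*y^3 - 2*y^2 + 3*y

(a) Degree: a generic line meets the curve in up to 4 points, so deg p = 4.
(b) Observable constraints: one y-axis crossing is at y = 0; every point of the x-axis in the box is on the curve.
(c) Fitting integer coefficients to these (and the overall shape) gives p.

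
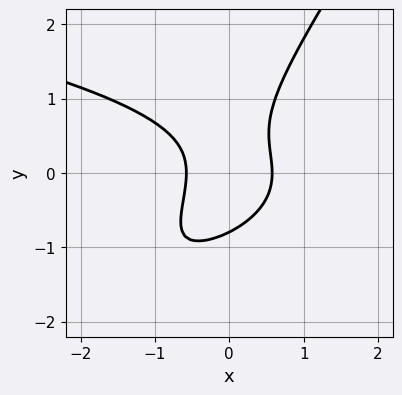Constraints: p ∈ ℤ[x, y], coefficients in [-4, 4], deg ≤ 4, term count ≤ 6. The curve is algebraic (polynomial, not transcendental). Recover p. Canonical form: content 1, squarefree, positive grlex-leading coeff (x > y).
3*x*y^2 - 2*y^3 + 3*x^2 - 1

First, degree: no degree-2 curve has this shape, so deg p = 3.
Finally, putting this together gives p.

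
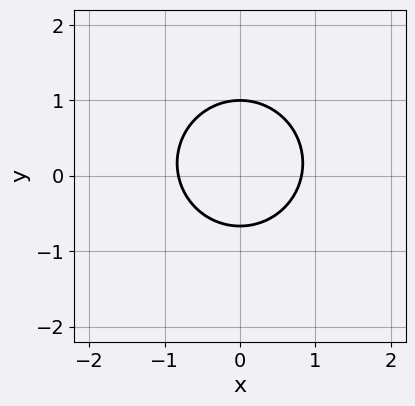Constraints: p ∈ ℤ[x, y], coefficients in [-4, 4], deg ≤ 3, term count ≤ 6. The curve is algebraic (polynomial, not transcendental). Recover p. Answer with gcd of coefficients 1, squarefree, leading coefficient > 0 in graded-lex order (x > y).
deg p = 2. A generic line meets the curve in up to 2 points.
Symmetries: it's symmetric under x → −x, forcing even powers of x.
Checking where it meets the axes: it crosses the y-axis at the gridline y = 1.
Matching integer coefficients to the picture gives p.

3*x^2 + 3*y^2 - y - 2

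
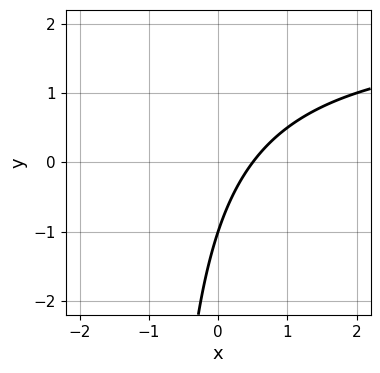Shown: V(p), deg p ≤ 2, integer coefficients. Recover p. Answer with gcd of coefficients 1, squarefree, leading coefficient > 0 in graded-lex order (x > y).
x*y - 2*x + y + 1

Degree: the shape is more complex than any degree-1 curve, so deg p = 2.
From the visible intercepts: it meets the y-axis at y = -1 (among the integer gridlines).
Assembling these constraints gives the stated polynomial.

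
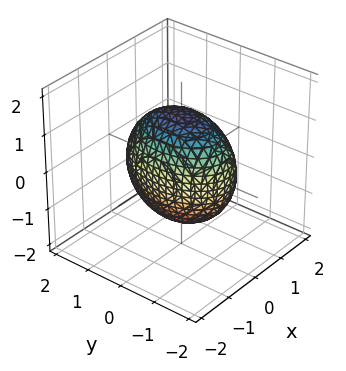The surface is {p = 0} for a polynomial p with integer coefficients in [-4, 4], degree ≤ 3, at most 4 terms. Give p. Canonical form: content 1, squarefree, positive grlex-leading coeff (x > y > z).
1. deg p = 2.
2. Symmetries: the z ↦ −z reflection is a symmetry, so z appears only in even powers; the x ↦ −x reflection is a symmetry, so x appears only in even powers; the y ↦ −y reflection is a symmetry, so y appears only in even powers.
3. From the visible intercepts: the x-axis gridline crossings are at x ∈ {-1, 1}.
4. Together with the visible shape, these determine p as stated.

2*x^2 + y^2 + z^2 - 2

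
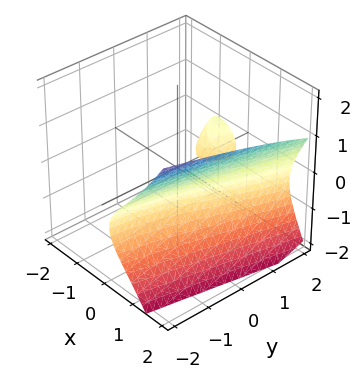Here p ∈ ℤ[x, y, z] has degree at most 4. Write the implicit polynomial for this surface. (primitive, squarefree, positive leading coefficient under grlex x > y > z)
The picture has 2 separate pieces. Treating them together as one polynomial.
deg p = 3. A generic line meets the surface in up to 3 points.
Reading off the gridlines: one x-axis crossing is at x = 1; the surface avoids every integer z-axis point in the box.
Solving for integer coefficients yields p as stated.

x^3 - x*y - 2*z^2 - 2*z - 1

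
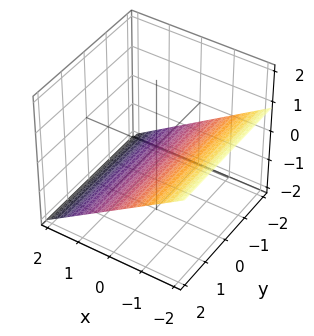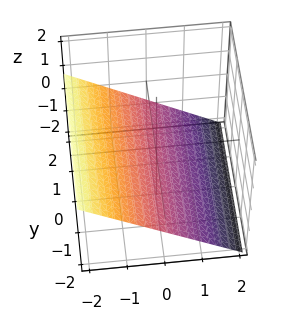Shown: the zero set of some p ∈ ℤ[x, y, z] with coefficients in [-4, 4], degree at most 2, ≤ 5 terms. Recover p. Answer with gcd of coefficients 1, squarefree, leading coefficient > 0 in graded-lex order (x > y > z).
First, degree: every cross-section is a straight line — this is a plane, so deg p = 1.
Then, from the axis intercepts and sections: no y-intercept at any integer in the box; it meets the x-axis at x = -1 (among the integer gridlines).
Finally, together with the visible shape, these determine p as stated.

2*x + 3*z + 2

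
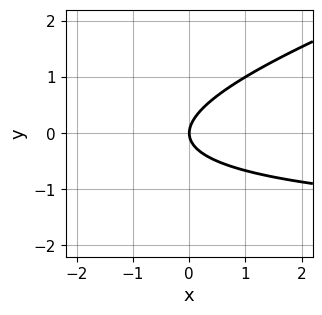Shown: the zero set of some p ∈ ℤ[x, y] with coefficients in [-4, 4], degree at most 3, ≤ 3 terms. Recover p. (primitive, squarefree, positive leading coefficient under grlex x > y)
Degree: the shape is more complex than any degree-1 curve, so deg p = 2.
Observable constraints: one x-axis crossing is at x = 0; it crosses the y-axis at the gridline y = 0.
The integer polynomial consistent with all of this is the stated p.

x*y - 3*y^2 + 2*x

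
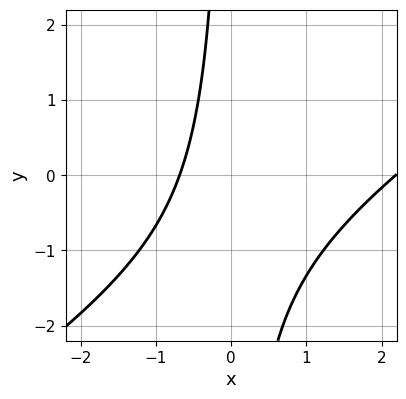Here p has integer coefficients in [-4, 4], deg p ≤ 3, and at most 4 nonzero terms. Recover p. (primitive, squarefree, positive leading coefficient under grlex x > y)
2*x^2 - 3*x*y - 3*x - 3

(a) The degree is 2 — a generic line meets the curve in up to 2 points.
(b) From the visible intercepts: no y-intercept at any integer in the box.
(c) The integer polynomial consistent with all of this is the stated p.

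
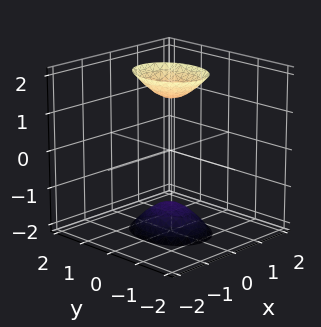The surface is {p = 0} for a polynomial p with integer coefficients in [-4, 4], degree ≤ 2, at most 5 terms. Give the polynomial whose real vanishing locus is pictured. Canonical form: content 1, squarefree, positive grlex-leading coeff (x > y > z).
3*x^2 + 2*y^2 - z^2 + 2

1. There are 2 components. They look like related sheets of one shape, so recover p as a whole.
2. deg p = 2. Two sheets facing apart; a quadric.
3. Symmetries: the y ↦ −y reflection is a symmetry, so y appears only in even powers; mirror symmetry z ↦ −z ⇒ only even powers of z; the x ↦ −x reflection is a symmetry, so x appears only in even powers.
4. From the axis intercepts and sections: no y-intercept at any integer in the box; it misses every integer gridline on the x-axis.
5. These observations pin down the coefficients.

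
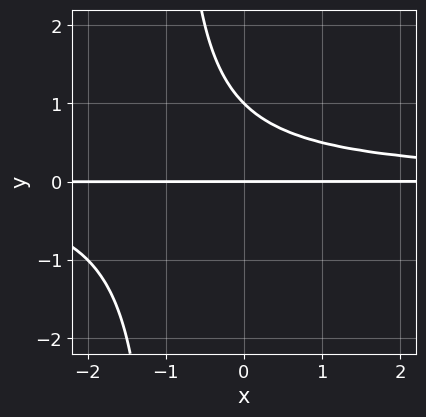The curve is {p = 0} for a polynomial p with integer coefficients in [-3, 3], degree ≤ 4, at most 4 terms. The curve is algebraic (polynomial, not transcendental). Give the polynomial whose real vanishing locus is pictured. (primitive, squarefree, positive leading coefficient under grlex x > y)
x*y^2 + y^2 - y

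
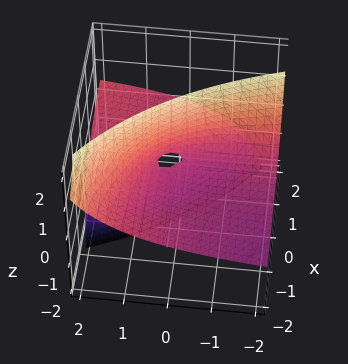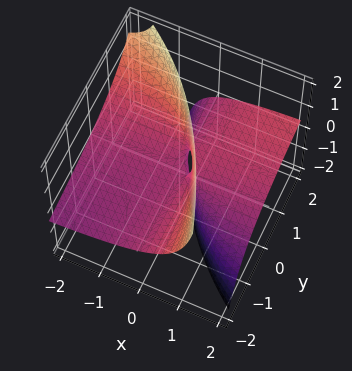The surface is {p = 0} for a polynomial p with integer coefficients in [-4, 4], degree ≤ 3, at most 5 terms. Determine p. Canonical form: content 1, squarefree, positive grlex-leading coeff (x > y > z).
x*y - 3*x*z - 2*y*z + z

deg p = 2. A generic line meets the surface in up to 2 points.
Observable constraints: it meets the z-axis at z = 0 (among the integer gridlines); the visible y-axis segment lies entirely on the surface.
Solving for integer coefficients yields p as stated. Check: (-2, 0, 0) on the x-axis lies on the surface, and p(-2, 0, 0) = 0. ✓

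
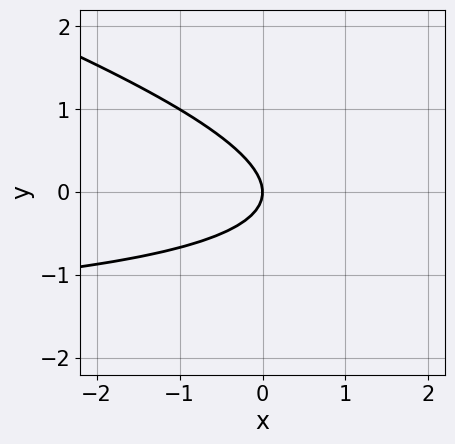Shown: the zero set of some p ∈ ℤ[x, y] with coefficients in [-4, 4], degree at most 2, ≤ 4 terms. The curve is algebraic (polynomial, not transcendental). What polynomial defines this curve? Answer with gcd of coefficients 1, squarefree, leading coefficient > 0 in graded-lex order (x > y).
The degree is 2 — no degree-1 curve has this shape.
Reading off the gridlines: it crosses the x-axis at the gridline x = 0; it crosses the y-axis at the gridline y = 0.
Assembling these constraints gives the stated polynomial.

x*y + 3*y^2 + 2*x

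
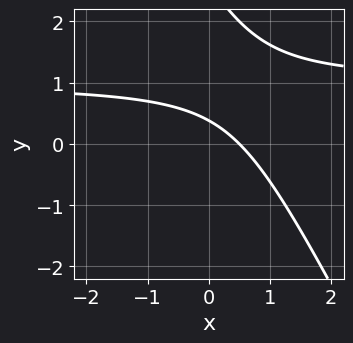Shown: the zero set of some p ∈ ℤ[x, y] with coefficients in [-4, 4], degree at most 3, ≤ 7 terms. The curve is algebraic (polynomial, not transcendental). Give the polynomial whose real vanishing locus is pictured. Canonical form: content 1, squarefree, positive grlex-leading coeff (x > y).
1. deg p = 2. No degree-1 curve has this shape.
2. The integer polynomial consistent with all of this is the stated p.

2*x*y + y^2 - 2*x - 3*y + 1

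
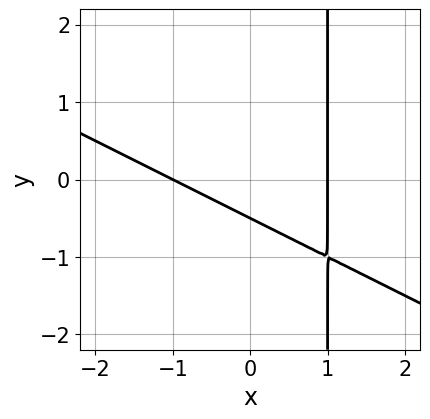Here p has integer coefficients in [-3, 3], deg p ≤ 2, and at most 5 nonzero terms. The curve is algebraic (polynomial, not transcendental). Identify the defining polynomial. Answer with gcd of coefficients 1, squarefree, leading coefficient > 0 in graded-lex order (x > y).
x^2 + 2*x*y - 2*y - 1

1. The degree is 2 — the shape is more complex than any degree-1 curve.
2. Against the integer gridlines: among the integer gridlines, it crosses the x-axis at x ∈ {-1, 1}.
3. Matching integer coefficients to the picture gives p.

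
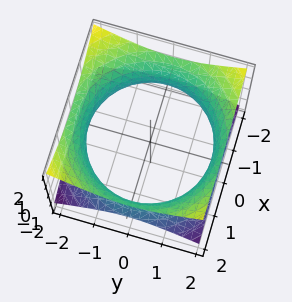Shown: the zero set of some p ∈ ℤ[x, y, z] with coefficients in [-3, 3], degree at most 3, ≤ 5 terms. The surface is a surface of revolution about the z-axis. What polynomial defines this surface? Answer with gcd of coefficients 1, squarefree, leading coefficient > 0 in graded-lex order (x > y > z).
x^2 + y^2 - 2*z^2 - 3

1. deg p = 2. A generic line meets the surface in up to 2 points.
2. By symmetry, the surface is invariant under rotation about z: p = q(x² + y², z).
3. Checking where it meets the axes: it misses every integer gridline on the z-axis; a circular section at z = 0 has radius between 1 and 2.
4. Putting this together gives p.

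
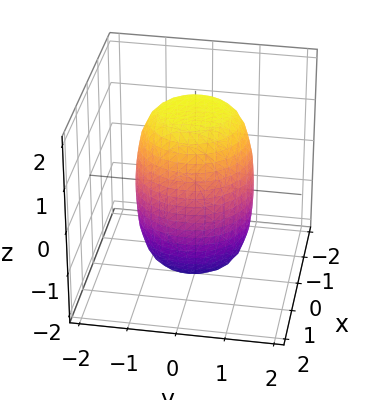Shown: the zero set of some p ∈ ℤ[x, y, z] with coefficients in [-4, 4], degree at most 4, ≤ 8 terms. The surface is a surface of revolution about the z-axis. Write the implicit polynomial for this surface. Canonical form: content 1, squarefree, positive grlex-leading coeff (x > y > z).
2*x^4 + 4*x^2*y^2 + 2*y^4 - x^2 - y^2 + z^2 - 3

1. Degree: a generic line meets the surface in up to 4 points, so deg p = 4.
2. Symmetries: every cross-section ⟂ z is a circle, so x, y appear only via x² + y².
3. Observable constraints: a circular section at z = 0 has radius between 1 and 2.
4. The integer polynomial consistent with all of this is the stated p.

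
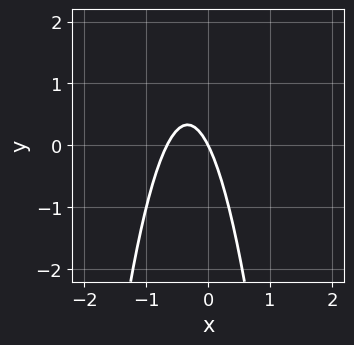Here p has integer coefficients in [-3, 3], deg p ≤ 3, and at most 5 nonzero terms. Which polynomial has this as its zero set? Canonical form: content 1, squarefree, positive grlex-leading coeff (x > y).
Degree: no degree-1 curve has this shape, so deg p = 2.
Checking where it meets the axes: it meets the x-axis at x = 0 (among the integer gridlines); one y-axis crossing is at y = 0.
Together with the visible shape, these determine p as stated.

3*x^2 + 2*x + y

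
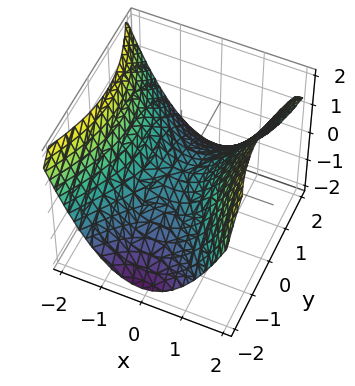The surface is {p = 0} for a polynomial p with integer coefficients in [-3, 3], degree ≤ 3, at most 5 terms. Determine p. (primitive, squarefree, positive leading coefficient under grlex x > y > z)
2*x^2 - y^2 - 3*z

First, the degree is 2 — a saddle surface; a quadric.
Next, symmetries: the y ↦ −y reflection is a symmetry, so y appears only in even powers; it's symmetric under x → −x, forcing even powers of x.
Then, reading off the gridlines: it crosses the y-axis at the gridline y = 0; it crosses the x-axis at the gridline x = 0; it crosses the z-axis at the gridline z = 0.
Finally, the integer polynomial consistent with all of this is the stated p.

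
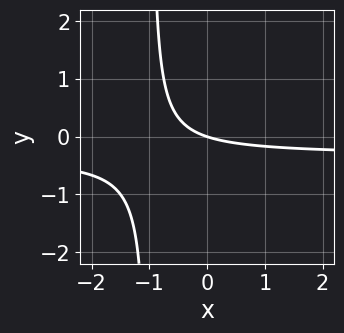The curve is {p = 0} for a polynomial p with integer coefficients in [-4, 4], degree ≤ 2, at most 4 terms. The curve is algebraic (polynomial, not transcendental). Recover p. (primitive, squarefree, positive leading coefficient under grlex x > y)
3*x*y + x + 3*y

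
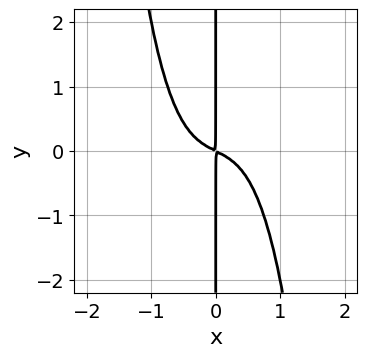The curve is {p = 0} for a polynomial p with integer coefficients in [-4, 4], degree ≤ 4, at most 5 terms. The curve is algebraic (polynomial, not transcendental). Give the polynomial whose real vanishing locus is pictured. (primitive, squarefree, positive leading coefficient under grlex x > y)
3*x^4 + x^2 + 2*x*y

1. deg p = 4.
2. Against the integer gridlines: every point of the y-axis in the box is on the curve.
3. Together with the visible shape, these determine p as stated.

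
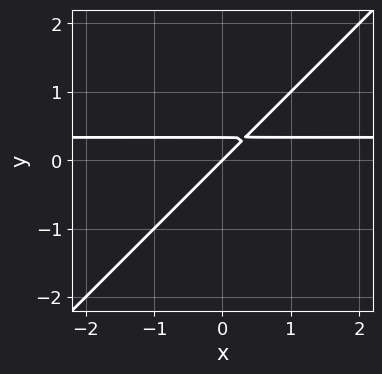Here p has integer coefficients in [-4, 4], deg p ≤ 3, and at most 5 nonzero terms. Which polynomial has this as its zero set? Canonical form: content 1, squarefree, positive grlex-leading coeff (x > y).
3*x*y - 3*y^2 - x + y

1. Degree: the shape is more complex than any degree-1 curve, so deg p = 2.
2. Reading off the gridlines: it meets the x-axis at x = 0 (among the integer gridlines); one y-axis crossing is at y = 0.
3. Together with the visible shape, these determine p as stated.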